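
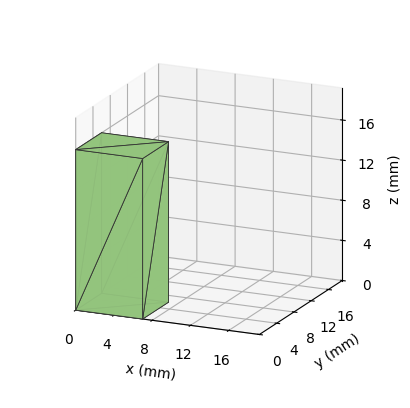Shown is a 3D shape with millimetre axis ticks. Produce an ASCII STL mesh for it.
Reading the render: the shape is a rectangular box, roughly 7 × 6 mm footprint and 16 mm tall (dimensions read to the nearest mm from the axis ticks). For the STL, each face is triangulated and given an outward normal.

solid part
  facet normal 0.0000 0.0000 -1.0000
    outer loop
      vertex 7.00 6.00 0.00
      vertex 7.00 0.00 0.00
      vertex 0.00 0.00 0.00
    endloop
  endfacet
  facet normal 0.0000 0.0000 -1.0000
    outer loop
      vertex 0.00 6.00 0.00
      vertex 7.00 6.00 0.00
      vertex 0.00 0.00 0.00
    endloop
  endfacet
  facet normal 0.0000 0.0000 1.0000
    outer loop
      vertex 0.00 0.00 16.00
      vertex 7.00 0.00 16.00
      vertex 7.00 6.00 16.00
    endloop
  endfacet
  facet normal 0.0000 0.0000 1.0000
    outer loop
      vertex 0.00 0.00 16.00
      vertex 7.00 6.00 16.00
      vertex 0.00 6.00 16.00
    endloop
  endfacet
  facet normal 0.0000 -1.0000 0.0000
    outer loop
      vertex 0.00 0.00 0.00
      vertex 7.00 0.00 0.00
      vertex 7.00 0.00 16.00
    endloop
  endfacet
  facet normal 0.0000 -1.0000 0.0000
    outer loop
      vertex 0.00 0.00 0.00
      vertex 7.00 0.00 16.00
      vertex 0.00 0.00 16.00
    endloop
  endfacet
  facet normal 0.0000 1.0000 0.0000
    outer loop
      vertex 7.00 6.00 16.00
      vertex 7.00 6.00 0.00
      vertex 0.00 6.00 0.00
    endloop
  endfacet
  facet normal 0.0000 1.0000 0.0000
    outer loop
      vertex 0.00 6.00 16.00
      vertex 7.00 6.00 16.00
      vertex 0.00 6.00 0.00
    endloop
  endfacet
  facet normal -1.0000 0.0000 0.0000
    outer loop
      vertex 0.00 6.00 16.00
      vertex 0.00 6.00 0.00
      vertex 0.00 0.00 0.00
    endloop
  endfacet
  facet normal -1.0000 0.0000 0.0000
    outer loop
      vertex 0.00 0.00 16.00
      vertex 0.00 6.00 16.00
      vertex 0.00 0.00 0.00
    endloop
  endfacet
  facet normal 1.0000 0.0000 0.0000
    outer loop
      vertex 7.00 0.00 0.00
      vertex 7.00 6.00 0.00
      vertex 7.00 6.00 16.00
    endloop
  endfacet
  facet normal 1.0000 0.0000 0.0000
    outer loop
      vertex 7.00 0.00 0.00
      vertex 7.00 6.00 16.00
      vertex 7.00 0.00 16.00
    endloop
  endfacet
endsolid part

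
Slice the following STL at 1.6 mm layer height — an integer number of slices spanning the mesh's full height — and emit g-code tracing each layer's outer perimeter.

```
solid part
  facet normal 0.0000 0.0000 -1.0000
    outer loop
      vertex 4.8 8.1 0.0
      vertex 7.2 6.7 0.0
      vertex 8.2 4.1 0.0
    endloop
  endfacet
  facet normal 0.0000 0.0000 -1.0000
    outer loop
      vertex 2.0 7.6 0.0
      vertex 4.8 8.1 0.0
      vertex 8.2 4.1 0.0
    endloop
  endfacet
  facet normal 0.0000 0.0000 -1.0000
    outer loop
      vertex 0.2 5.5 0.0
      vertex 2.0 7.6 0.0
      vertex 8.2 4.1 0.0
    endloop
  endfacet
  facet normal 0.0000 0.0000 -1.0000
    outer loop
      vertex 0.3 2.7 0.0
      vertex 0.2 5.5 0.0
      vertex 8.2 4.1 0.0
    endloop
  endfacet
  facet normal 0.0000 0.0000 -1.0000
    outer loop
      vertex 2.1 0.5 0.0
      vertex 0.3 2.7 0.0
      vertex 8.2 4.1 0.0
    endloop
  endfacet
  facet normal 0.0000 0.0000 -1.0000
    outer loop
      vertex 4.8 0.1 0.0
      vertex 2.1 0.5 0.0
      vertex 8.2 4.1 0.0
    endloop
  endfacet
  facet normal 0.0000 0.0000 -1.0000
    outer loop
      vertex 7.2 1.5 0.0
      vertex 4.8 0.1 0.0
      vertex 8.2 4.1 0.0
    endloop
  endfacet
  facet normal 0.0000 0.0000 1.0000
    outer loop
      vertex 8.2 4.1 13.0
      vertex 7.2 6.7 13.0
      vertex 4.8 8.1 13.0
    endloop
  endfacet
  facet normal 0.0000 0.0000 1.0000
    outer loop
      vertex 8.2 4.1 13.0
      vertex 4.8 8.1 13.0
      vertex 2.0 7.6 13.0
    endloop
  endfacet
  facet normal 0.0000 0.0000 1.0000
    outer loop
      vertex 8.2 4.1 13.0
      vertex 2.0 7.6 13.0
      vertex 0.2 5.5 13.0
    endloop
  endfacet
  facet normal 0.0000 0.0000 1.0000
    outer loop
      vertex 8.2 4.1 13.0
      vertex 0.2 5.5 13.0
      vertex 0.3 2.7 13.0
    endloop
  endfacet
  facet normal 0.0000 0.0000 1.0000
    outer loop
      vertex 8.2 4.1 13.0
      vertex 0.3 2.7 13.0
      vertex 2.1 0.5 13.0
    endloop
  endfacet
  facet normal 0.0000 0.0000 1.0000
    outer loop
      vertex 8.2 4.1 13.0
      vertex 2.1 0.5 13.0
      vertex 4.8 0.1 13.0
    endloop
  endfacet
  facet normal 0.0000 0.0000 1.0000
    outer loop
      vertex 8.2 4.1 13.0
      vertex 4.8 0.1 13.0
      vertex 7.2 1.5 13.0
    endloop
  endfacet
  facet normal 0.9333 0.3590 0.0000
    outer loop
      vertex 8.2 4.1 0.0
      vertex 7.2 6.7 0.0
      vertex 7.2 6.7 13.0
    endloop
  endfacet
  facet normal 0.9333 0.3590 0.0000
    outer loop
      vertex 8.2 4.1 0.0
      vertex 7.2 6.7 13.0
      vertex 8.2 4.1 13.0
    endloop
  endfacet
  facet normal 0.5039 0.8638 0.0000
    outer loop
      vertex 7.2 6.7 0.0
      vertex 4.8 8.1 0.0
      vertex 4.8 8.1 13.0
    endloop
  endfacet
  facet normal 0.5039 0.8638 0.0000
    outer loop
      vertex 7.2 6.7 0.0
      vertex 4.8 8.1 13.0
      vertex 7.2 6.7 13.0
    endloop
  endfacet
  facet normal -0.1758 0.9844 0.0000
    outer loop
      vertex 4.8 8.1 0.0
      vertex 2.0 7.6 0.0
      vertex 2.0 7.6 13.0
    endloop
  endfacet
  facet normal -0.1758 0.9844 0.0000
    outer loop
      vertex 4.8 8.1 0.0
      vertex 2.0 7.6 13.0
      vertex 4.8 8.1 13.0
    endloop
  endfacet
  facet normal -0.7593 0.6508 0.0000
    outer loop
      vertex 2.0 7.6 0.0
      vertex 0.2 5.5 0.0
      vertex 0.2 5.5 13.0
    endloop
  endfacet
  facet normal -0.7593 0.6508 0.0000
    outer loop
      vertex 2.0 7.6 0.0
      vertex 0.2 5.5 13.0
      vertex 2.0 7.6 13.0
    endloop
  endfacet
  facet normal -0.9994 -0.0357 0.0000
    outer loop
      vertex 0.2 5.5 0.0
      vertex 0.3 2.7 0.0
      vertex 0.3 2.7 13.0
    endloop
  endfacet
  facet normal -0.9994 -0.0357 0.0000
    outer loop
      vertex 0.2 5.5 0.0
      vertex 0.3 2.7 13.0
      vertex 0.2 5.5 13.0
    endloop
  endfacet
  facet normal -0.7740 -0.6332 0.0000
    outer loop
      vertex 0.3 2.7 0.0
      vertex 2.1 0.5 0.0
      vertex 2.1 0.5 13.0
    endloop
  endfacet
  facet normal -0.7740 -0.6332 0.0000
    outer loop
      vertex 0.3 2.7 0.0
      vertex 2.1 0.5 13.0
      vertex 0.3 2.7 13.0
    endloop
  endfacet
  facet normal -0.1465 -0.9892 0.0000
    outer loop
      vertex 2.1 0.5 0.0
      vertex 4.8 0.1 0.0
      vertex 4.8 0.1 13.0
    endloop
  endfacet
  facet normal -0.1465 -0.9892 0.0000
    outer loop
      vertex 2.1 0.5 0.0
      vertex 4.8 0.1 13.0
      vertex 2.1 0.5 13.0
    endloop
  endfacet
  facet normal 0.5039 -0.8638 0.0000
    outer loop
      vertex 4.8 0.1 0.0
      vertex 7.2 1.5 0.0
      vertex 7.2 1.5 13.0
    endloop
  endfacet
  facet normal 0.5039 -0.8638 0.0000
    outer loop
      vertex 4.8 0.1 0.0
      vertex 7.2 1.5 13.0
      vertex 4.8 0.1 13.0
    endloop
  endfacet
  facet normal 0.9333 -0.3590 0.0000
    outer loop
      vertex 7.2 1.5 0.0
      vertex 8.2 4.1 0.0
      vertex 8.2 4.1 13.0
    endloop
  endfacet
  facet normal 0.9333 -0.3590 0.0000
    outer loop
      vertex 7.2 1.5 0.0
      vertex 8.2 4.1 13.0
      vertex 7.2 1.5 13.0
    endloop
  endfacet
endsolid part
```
; perimeter-only toolpath
G21 ; units = mm
G90 ; absolute positioning
G28 ; home
; layer 1
G0 Z1.6
G0 X8.2 Y4.1
G1 X7.2 Y6.7
G1 X4.8 Y8.1
G1 X2.0 Y7.6
G1 X0.2 Y5.5
G1 X0.3 Y2.7
G1 X2.1 Y0.5
G1 X4.8 Y0.1
G1 X7.2 Y1.5
G1 X8.2 Y4.1
; layer 2
G0 Z3.2
G0 X8.2 Y4.1
G1 X7.2 Y6.7
G1 X4.8 Y8.1
G1 X2.0 Y7.6
G1 X0.2 Y5.5
G1 X0.3 Y2.7
G1 X2.1 Y0.5
G1 X4.8 Y0.1
G1 X7.2 Y1.5
G1 X8.2 Y4.1
; layer 3
G0 Z4.9
G0 X8.2 Y4.1
G1 X7.2 Y6.7
G1 X4.8 Y8.1
G1 X2.0 Y7.6
G1 X0.2 Y5.5
G1 X0.3 Y2.7
G1 X2.1 Y0.5
G1 X4.8 Y0.1
G1 X7.2 Y1.5
G1 X8.2 Y4.1
; layer 4
G0 Z6.5
G0 X8.2 Y4.1
G1 X7.2 Y6.7
G1 X4.8 Y8.1
G1 X2.0 Y7.6
G1 X0.2 Y5.5
G1 X0.3 Y2.7
G1 X2.1 Y0.5
G1 X4.8 Y0.1
G1 X7.2 Y1.5
G1 X8.2 Y4.1
; layer 5
G0 Z8.1
G0 X8.2 Y4.1
G1 X7.2 Y6.7
G1 X4.8 Y8.1
G1 X2.0 Y7.6
G1 X0.2 Y5.5
G1 X0.3 Y2.7
G1 X2.1 Y0.5
G1 X4.8 Y0.1
G1 X7.2 Y1.5
G1 X8.2 Y4.1
; layer 6
G0 Z9.8
G0 X8.2 Y4.1
G1 X7.2 Y6.7
G1 X4.8 Y8.1
G1 X2.0 Y7.6
G1 X0.2 Y5.5
G1 X0.3 Y2.7
G1 X2.1 Y0.5
G1 X4.8 Y0.1
G1 X7.2 Y1.5
G1 X8.2 Y4.1
; layer 7
G0 Z11.4
G0 X8.2 Y4.1
G1 X7.2 Y6.7
G1 X4.8 Y8.1
G1 X2.0 Y7.6
G1 X0.2 Y5.5
G1 X0.3 Y2.7
G1 X2.1 Y0.5
G1 X4.8 Y0.1
G1 X7.2 Y1.5
G1 X8.2 Y4.1
; layer 8
G0 Z13.0
G0 X8.2 Y4.1
G1 X7.2 Y6.7
G1 X4.8 Y8.1
G1 X2.0 Y7.6
G1 X0.2 Y5.5
G1 X0.3 Y2.7
G1 X2.1 Y0.5
G1 X4.8 Y0.1
G1 X7.2 Y1.5
G1 X8.2 Y4.1
M2 ; end

The solid is a regular 9-sided prism (a cylinder approximated with 9 flat sides), circumscribed radius ≈ 4.1 mm, height ≈ 13 mm. Slicing at Δz = 1.6 mm — 8 equal slices spanning the solid's height, so layer i sits at z = i·h/8 — gives 8 non-empty perimeters. Each is a 9-segment closed polygon; G0 lifts to the layer z and rapids to the start vertex, then G1 traces the edges.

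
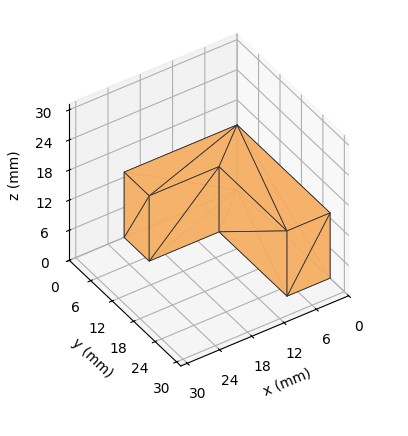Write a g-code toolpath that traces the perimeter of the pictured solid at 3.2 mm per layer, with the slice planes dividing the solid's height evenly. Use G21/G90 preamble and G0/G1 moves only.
Reading the render: the shape is an L-shaped prism: outer 21 × 26 mm, arm thicknesses ≈ 7 mm (horizontal) and 8 mm (vertical), extruded 13 mm in z (dimensions read to the nearest mm from the axis ticks). For the g-code, the solid's height is divided into equal slices at the stated Δz and each level perimeter traced with G1 moves after a G0 lift.

; perimeter-only toolpath
G21 ; units = mm
G90 ; absolute positioning
G28 ; home
; layer 1
G0 Z3.2
G0 X0.0 Y0.0
G1 X21.0 Y0.0
G1 X21.0 Y7.0
G1 X8.0 Y7.0
G1 X8.0 Y26.0
G1 X0.0 Y26.0
G1 X0.0 Y0.0
; layer 2
G0 Z6.5
G0 X0.0 Y0.0
G1 X21.0 Y0.0
G1 X21.0 Y7.0
G1 X8.0 Y7.0
G1 X8.0 Y26.0
G1 X0.0 Y26.0
G1 X0.0 Y0.0
; layer 3
G0 Z9.8
G0 X0.0 Y0.0
G1 X21.0 Y0.0
G1 X21.0 Y7.0
G1 X8.0 Y7.0
G1 X8.0 Y26.0
G1 X0.0 Y26.0
G1 X0.0 Y0.0
; layer 4
G0 Z13.0
G0 X0.0 Y0.0
G1 X21.0 Y0.0
G1 X21.0 Y7.0
G1 X8.0 Y7.0
G1 X8.0 Y26.0
G1 X0.0 Y26.0
G1 X0.0 Y0.0
M2 ; end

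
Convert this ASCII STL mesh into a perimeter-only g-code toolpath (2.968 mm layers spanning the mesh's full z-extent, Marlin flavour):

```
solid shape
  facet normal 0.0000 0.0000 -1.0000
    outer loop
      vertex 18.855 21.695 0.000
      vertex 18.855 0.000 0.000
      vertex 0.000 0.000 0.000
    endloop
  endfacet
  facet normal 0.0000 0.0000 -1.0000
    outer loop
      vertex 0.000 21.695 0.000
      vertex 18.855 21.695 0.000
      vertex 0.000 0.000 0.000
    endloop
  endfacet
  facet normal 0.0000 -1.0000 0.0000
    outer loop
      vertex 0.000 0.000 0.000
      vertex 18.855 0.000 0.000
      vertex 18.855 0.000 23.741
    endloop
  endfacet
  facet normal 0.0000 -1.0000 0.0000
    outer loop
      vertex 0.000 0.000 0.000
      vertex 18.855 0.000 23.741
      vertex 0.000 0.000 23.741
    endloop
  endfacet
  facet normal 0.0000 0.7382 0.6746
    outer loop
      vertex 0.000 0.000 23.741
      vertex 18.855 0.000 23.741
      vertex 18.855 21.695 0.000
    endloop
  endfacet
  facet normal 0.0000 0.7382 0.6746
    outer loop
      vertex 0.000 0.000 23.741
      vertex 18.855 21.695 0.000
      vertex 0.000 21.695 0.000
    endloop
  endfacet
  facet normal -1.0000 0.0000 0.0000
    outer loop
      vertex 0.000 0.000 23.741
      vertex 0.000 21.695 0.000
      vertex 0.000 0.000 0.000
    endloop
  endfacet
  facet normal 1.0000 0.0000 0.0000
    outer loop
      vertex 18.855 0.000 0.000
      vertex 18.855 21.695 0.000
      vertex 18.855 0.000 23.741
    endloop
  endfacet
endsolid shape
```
; perimeter-only toolpath
G21 ; units = mm
G90 ; absolute positioning
G28 ; home
; layer 1
G0 Z2.968
G0 X0.000 Y0.000
G1 X18.855 Y0.000
G1 X18.855 Y18.983
G1 X0.000 Y18.983
G1 X0.000 Y0.000
; layer 2
G0 Z5.935
G0 X0.000 Y0.000
G1 X18.855 Y0.000
G1 X18.855 Y16.271
G1 X0.000 Y16.271
G1 X0.000 Y0.000
; layer 3
G0 Z8.903
G0 X0.000 Y0.000
G1 X18.855 Y0.000
G1 X18.855 Y13.559
G1 X0.000 Y13.559
G1 X0.000 Y0.000
; layer 4
G0 Z11.870
G0 X0.000 Y0.000
G1 X18.855 Y0.000
G1 X18.855 Y10.848
G1 X0.000 Y10.848
G1 X0.000 Y0.000
; layer 5
G0 Z14.838
G0 X0.000 Y0.000
G1 X18.855 Y0.000
G1 X18.855 Y8.136
G1 X0.000 Y8.136
G1 X0.000 Y0.000
; layer 6
G0 Z17.806
G0 X0.000 Y0.000
G1 X18.855 Y0.000
G1 X18.855 Y5.424
G1 X0.000 Y5.424
G1 X0.000 Y0.000
; layer 7
G0 Z20.773
G0 X0.000 Y0.000
G1 X18.855 Y0.000
G1 X18.855 Y2.712
G1 X0.000 Y2.712
G1 X0.000 Y0.000
M2 ; end

The solid is a wedge (ramp): 18.9 × 21.7 mm base, rising to 23.7 mm along the y=0 edge and sloping linearly to z=0 at y=21.7. Slicing at Δz = 2.968 mm — 8 equal slices spanning the solid's height, so layer i sits at z = i·h/8 — gives 7 non-empty perimeters. Each is a 4-segment closed polygon; G0 lifts to the layer z and rapids to the start vertex, then G1 traces the edges. The cross-section shrinks linearly with z (the slice at the apex is degenerate and omitted).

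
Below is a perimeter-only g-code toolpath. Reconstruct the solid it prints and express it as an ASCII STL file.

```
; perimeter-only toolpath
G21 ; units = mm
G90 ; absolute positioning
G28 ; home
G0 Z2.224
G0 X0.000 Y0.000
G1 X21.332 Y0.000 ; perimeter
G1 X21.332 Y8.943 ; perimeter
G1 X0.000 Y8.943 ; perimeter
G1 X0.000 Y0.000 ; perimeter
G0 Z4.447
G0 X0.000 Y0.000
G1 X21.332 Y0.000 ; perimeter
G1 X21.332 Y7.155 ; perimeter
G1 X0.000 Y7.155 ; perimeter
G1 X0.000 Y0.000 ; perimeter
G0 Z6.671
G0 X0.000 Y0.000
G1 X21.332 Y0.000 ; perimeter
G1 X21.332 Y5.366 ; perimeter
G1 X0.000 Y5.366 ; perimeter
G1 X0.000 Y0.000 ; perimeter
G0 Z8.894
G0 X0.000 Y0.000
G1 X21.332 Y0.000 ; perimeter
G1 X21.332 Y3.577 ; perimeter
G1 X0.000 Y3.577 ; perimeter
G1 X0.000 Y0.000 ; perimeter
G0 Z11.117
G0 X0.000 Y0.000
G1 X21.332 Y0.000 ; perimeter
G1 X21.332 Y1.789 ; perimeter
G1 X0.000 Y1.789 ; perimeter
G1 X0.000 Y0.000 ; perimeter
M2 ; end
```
solid part
  facet normal 0.0000 0.0000 -1.0000
    outer loop
      vertex 21.332 10.732 0.000
      vertex 21.332 0.000 0.000
      vertex 0.000 0.000 0.000
    endloop
  endfacet
  facet normal 0.0000 0.0000 -1.0000
    outer loop
      vertex 0.000 10.732 0.000
      vertex 21.332 10.732 0.000
      vertex 0.000 0.000 0.000
    endloop
  endfacet
  facet normal 0.0000 -1.0000 0.0000
    outer loop
      vertex 0.000 0.000 0.000
      vertex 21.332 0.000 0.000
      vertex 21.332 0.000 13.341
    endloop
  endfacet
  facet normal 0.0000 -1.0000 0.0000
    outer loop
      vertex 0.000 0.000 0.000
      vertex 21.332 0.000 13.341
      vertex 0.000 0.000 13.341
    endloop
  endfacet
  facet normal 0.0000 0.7792 0.6268
    outer loop
      vertex 0.000 0.000 13.341
      vertex 21.332 0.000 13.341
      vertex 21.332 10.732 0.000
    endloop
  endfacet
  facet normal 0.0000 0.7792 0.6268
    outer loop
      vertex 0.000 0.000 13.341
      vertex 21.332 10.732 0.000
      vertex 0.000 10.732 0.000
    endloop
  endfacet
  facet normal -1.0000 0.0000 0.0000
    outer loop
      vertex 0.000 0.000 13.341
      vertex 0.000 10.732 0.000
      vertex 0.000 0.000 0.000
    endloop
  endfacet
  facet normal 1.0000 0.0000 0.0000
    outer loop
      vertex 21.332 0.000 0.000
      vertex 21.332 10.732 0.000
      vertex 21.332 0.000 13.341
    endloop
  endfacet
endsolid part

The G0 Z moves step by Δz≈2.224 mm. The G1 loops shrink linearly with z, so the solid tapers from its base footprint up to z≈13.3. Closing with a flat bottom cap and the tapered top and triangulating gives 8 facets — a wedge (ramp): 21.3 × 10.7 mm base, rising to 13.3 mm along the y=0 edge and sloping linearly to z=0 at y=10.7.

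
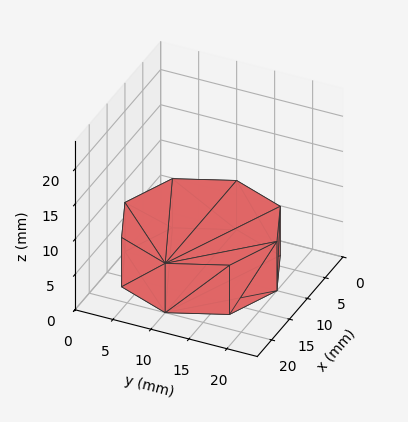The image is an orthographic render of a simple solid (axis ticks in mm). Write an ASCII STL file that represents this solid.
Reading the render: the shape is a regular 8-sided prism (a cylinder approximated with 8 flat sides), circumscribed radius ≈ 10 mm, height ≈ 7 mm (dimensions read to the nearest mm from the axis ticks). For the STL, each face is triangulated and given an outward normal.

solid part
  facet normal 0.0000 0.0000 -1.0000
    outer loop
      vertex 10.0 20.0 0.0
      vertex 17.1 17.1 0.0
      vertex 20.0 10.0 0.0
    endloop
  endfacet
  facet normal 0.0000 0.0000 -1.0000
    outer loop
      vertex 2.9 17.1 0.0
      vertex 10.0 20.0 0.0
      vertex 20.0 10.0 0.0
    endloop
  endfacet
  facet normal 0.0000 0.0000 -1.0000
    outer loop
      vertex 0.0 10.0 0.0
      vertex 2.9 17.1 0.0
      vertex 20.0 10.0 0.0
    endloop
  endfacet
  facet normal 0.0000 0.0000 -1.0000
    outer loop
      vertex 2.9 2.9 0.0
      vertex 0.0 10.0 0.0
      vertex 20.0 10.0 0.0
    endloop
  endfacet
  facet normal 0.0000 0.0000 -1.0000
    outer loop
      vertex 10.0 0.0 0.0
      vertex 2.9 2.9 0.0
      vertex 20.0 10.0 0.0
    endloop
  endfacet
  facet normal 0.0000 0.0000 -1.0000
    outer loop
      vertex 17.1 2.9 0.0
      vertex 10.0 0.0 0.0
      vertex 20.0 10.0 0.0
    endloop
  endfacet
  facet normal 0.0000 0.0000 1.0000
    outer loop
      vertex 20.0 10.0 7.0
      vertex 17.1 17.1 7.0
      vertex 10.0 20.0 7.0
    endloop
  endfacet
  facet normal 0.0000 0.0000 1.0000
    outer loop
      vertex 20.0 10.0 7.0
      vertex 10.0 20.0 7.0
      vertex 2.9 17.1 7.0
    endloop
  endfacet
  facet normal 0.0000 0.0000 1.0000
    outer loop
      vertex 20.0 10.0 7.0
      vertex 2.9 17.1 7.0
      vertex 0.0 10.0 7.0
    endloop
  endfacet
  facet normal 0.0000 0.0000 1.0000
    outer loop
      vertex 20.0 10.0 7.0
      vertex 0.0 10.0 7.0
      vertex 2.9 2.9 7.0
    endloop
  endfacet
  facet normal 0.0000 0.0000 1.0000
    outer loop
      vertex 20.0 10.0 7.0
      vertex 2.9 2.9 7.0
      vertex 10.0 0.0 7.0
    endloop
  endfacet
  facet normal 0.0000 0.0000 1.0000
    outer loop
      vertex 20.0 10.0 7.0
      vertex 10.0 0.0 7.0
      vertex 17.1 2.9 7.0
    endloop
  endfacet
  facet normal 0.9258 0.3781 0.0000
    outer loop
      vertex 20.0 10.0 0.0
      vertex 17.1 17.1 0.0
      vertex 17.1 17.1 7.0
    endloop
  endfacet
  facet normal 0.9258 0.3781 0.0000
    outer loop
      vertex 20.0 10.0 0.0
      vertex 17.1 17.1 7.0
      vertex 20.0 10.0 7.0
    endloop
  endfacet
  facet normal 0.3781 0.9258 0.0000
    outer loop
      vertex 17.1 17.1 0.0
      vertex 10.0 20.0 0.0
      vertex 10.0 20.0 7.0
    endloop
  endfacet
  facet normal 0.3781 0.9258 0.0000
    outer loop
      vertex 17.1 17.1 0.0
      vertex 10.0 20.0 7.0
      vertex 17.1 17.1 7.0
    endloop
  endfacet
  facet normal -0.3781 0.9258 0.0000
    outer loop
      vertex 10.0 20.0 0.0
      vertex 2.9 17.1 0.0
      vertex 2.9 17.1 7.0
    endloop
  endfacet
  facet normal -0.3781 0.9258 0.0000
    outer loop
      vertex 10.0 20.0 0.0
      vertex 2.9 17.1 7.0
      vertex 10.0 20.0 7.0
    endloop
  endfacet
  facet normal -0.9258 0.3781 0.0000
    outer loop
      vertex 2.9 17.1 0.0
      vertex 0.0 10.0 0.0
      vertex 0.0 10.0 7.0
    endloop
  endfacet
  facet normal -0.9258 0.3781 0.0000
    outer loop
      vertex 2.9 17.1 0.0
      vertex 0.0 10.0 7.0
      vertex 2.9 17.1 7.0
    endloop
  endfacet
  facet normal -0.9258 -0.3781 0.0000
    outer loop
      vertex 0.0 10.0 0.0
      vertex 2.9 2.9 0.0
      vertex 2.9 2.9 7.0
    endloop
  endfacet
  facet normal -0.9258 -0.3781 0.0000
    outer loop
      vertex 0.0 10.0 0.0
      vertex 2.9 2.9 7.0
      vertex 0.0 10.0 7.0
    endloop
  endfacet
  facet normal -0.3781 -0.9258 0.0000
    outer loop
      vertex 2.9 2.9 0.0
      vertex 10.0 0.0 0.0
      vertex 10.0 0.0 7.0
    endloop
  endfacet
  facet normal -0.3781 -0.9258 0.0000
    outer loop
      vertex 2.9 2.9 0.0
      vertex 10.0 0.0 7.0
      vertex 2.9 2.9 7.0
    endloop
  endfacet
  facet normal 0.3781 -0.9258 0.0000
    outer loop
      vertex 10.0 0.0 0.0
      vertex 17.1 2.9 0.0
      vertex 17.1 2.9 7.0
    endloop
  endfacet
  facet normal 0.3781 -0.9258 0.0000
    outer loop
      vertex 10.0 0.0 0.0
      vertex 17.1 2.9 7.0
      vertex 10.0 0.0 7.0
    endloop
  endfacet
  facet normal 0.9258 -0.3781 0.0000
    outer loop
      vertex 17.1 2.9 0.0
      vertex 20.0 10.0 0.0
      vertex 20.0 10.0 7.0
    endloop
  endfacet
  facet normal 0.9258 -0.3781 0.0000
    outer loop
      vertex 17.1 2.9 0.0
      vertex 20.0 10.0 7.0
      vertex 17.1 2.9 7.0
    endloop
  endfacet
endsolid part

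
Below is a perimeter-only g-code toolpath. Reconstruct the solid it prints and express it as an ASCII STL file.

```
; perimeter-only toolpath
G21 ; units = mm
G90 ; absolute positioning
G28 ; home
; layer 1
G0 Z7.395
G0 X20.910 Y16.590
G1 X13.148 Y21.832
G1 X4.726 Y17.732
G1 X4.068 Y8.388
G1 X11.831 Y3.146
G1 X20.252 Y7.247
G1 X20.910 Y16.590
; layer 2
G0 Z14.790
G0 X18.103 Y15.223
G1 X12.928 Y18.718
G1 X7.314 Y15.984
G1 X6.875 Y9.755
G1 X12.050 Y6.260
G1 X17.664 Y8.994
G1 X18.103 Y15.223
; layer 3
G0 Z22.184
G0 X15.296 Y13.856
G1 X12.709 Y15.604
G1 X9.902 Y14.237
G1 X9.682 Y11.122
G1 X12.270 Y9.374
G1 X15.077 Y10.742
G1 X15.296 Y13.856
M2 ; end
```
solid part
  facet normal 0.0000 0.0000 -1.0000
    outer loop
      vertex 2.139 19.479 0.000
      vertex 13.367 24.947 0.000
      vertex 23.717 17.957 0.000
    endloop
  endfacet
  facet normal 0.0000 0.0000 -1.0000
    outer loop
      vertex 1.261 7.021 0.000
      vertex 2.139 19.479 0.000
      vertex 23.717 17.957 0.000
    endloop
  endfacet
  facet normal 0.0000 0.0000 -1.0000
    outer loop
      vertex 11.611 0.031 0.000
      vertex 1.261 7.021 0.000
      vertex 23.717 17.957 0.000
    endloop
  endfacet
  facet normal 0.0000 0.0000 -1.0000
    outer loop
      vertex 22.839 5.499 0.000
      vertex 11.611 0.031 0.000
      vertex 23.717 17.957 0.000
    endloop
  endfacet
  facet normal 0.5256 0.7783 0.3434
    outer loop
      vertex 23.717 17.957 0.000
      vertex 13.367 24.947 0.000
      vertex 12.489 12.489 29.579
    endloop
  endfacet
  facet normal -0.4112 0.8444 0.3434
    outer loop
      vertex 13.367 24.947 0.000
      vertex 2.139 19.479 0.000
      vertex 12.489 12.489 29.579
    endloop
  endfacet
  facet normal -0.9369 0.0660 0.3434
    outer loop
      vertex 2.139 19.479 0.000
      vertex 1.261 7.021 0.000
      vertex 12.489 12.489 29.579
    endloop
  endfacet
  facet normal -0.5256 -0.7783 0.3434
    outer loop
      vertex 1.261 7.021 0.000
      vertex 11.611 0.031 0.000
      vertex 12.489 12.489 29.579
    endloop
  endfacet
  facet normal 0.4112 -0.8444 0.3434
    outer loop
      vertex 11.611 0.031 0.000
      vertex 22.839 5.499 0.000
      vertex 12.489 12.489 29.579
    endloop
  endfacet
  facet normal 0.9369 -0.0660 0.3434
    outer loop
      vertex 22.839 5.499 0.000
      vertex 23.717 17.957 0.000
      vertex 12.489 12.489 29.579
    endloop
  endfacet
endsolid part

The G0 Z moves step by Δz≈7.395 mm. The G1 loops shrink linearly with z, so the solid tapers from its base footprint up to z≈29.6. Closing with a flat bottom cap and the tapered top and triangulating gives 10 facets — a regular 6-sided pyramid, base circumscribed radius ≈ 12.5 mm, apex at z ≈ 29.6 mm.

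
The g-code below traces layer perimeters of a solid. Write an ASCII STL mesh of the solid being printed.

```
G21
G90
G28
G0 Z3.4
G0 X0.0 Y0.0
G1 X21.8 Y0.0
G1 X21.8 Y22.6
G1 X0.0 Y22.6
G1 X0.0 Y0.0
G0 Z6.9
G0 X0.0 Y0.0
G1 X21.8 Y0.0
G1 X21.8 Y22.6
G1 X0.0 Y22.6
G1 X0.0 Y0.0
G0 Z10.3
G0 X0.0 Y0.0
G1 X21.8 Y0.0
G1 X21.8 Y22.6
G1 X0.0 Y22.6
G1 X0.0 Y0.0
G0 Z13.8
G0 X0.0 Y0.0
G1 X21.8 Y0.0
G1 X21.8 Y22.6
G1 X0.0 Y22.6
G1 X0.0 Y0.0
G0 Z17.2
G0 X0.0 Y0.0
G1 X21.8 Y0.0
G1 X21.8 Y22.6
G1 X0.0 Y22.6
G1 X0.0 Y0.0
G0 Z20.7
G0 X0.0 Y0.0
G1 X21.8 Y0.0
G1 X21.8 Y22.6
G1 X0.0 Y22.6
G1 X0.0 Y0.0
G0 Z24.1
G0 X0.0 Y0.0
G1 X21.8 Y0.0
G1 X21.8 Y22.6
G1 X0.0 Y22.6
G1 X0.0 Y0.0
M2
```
solid part
  facet normal 0.0000 0.0000 -1.0000
    outer loop
      vertex 21.8 22.6 0.0
      vertex 21.8 0.0 0.0
      vertex 0.0 0.0 0.0
    endloop
  endfacet
  facet normal 0.0000 0.0000 -1.0000
    outer loop
      vertex 0.0 22.6 0.0
      vertex 21.8 22.6 0.0
      vertex 0.0 0.0 0.0
    endloop
  endfacet
  facet normal 0.0000 0.0000 1.0000
    outer loop
      vertex 0.0 0.0 24.1
      vertex 21.8 0.0 24.1
      vertex 21.8 22.6 24.1
    endloop
  endfacet
  facet normal 0.0000 0.0000 1.0000
    outer loop
      vertex 0.0 0.0 24.1
      vertex 21.8 22.6 24.1
      vertex 0.0 22.6 24.1
    endloop
  endfacet
  facet normal 0.0000 -1.0000 0.0000
    outer loop
      vertex 0.0 0.0 0.0
      vertex 21.8 0.0 0.0
      vertex 21.8 0.0 24.1
    endloop
  endfacet
  facet normal 0.0000 -1.0000 0.0000
    outer loop
      vertex 0.0 0.0 0.0
      vertex 21.8 0.0 24.1
      vertex 0.0 0.0 24.1
    endloop
  endfacet
  facet normal 0.0000 1.0000 0.0000
    outer loop
      vertex 21.8 22.6 24.1
      vertex 21.8 22.6 0.0
      vertex 0.0 22.6 0.0
    endloop
  endfacet
  facet normal 0.0000 1.0000 0.0000
    outer loop
      vertex 0.0 22.6 24.1
      vertex 21.8 22.6 24.1
      vertex 0.0 22.6 0.0
    endloop
  endfacet
  facet normal -1.0000 0.0000 0.0000
    outer loop
      vertex 0.0 22.6 24.1
      vertex 0.0 22.6 0.0
      vertex 0.0 0.0 0.0
    endloop
  endfacet
  facet normal -1.0000 0.0000 0.0000
    outer loop
      vertex 0.0 0.0 24.1
      vertex 0.0 22.6 24.1
      vertex 0.0 0.0 0.0
    endloop
  endfacet
  facet normal 1.0000 0.0000 0.0000
    outer loop
      vertex 21.8 0.0 0.0
      vertex 21.8 22.6 0.0
      vertex 21.8 22.6 24.1
    endloop
  endfacet
  facet normal 1.0000 0.0000 0.0000
    outer loop
      vertex 21.8 0.0 0.0
      vertex 21.8 22.6 24.1
      vertex 21.8 0.0 24.1
    endloop
  endfacet
endsolid part

The G0 Z moves step by Δz≈3.4 mm. Every layer's G1 loop is the same polygon, so the solid is a straight extrusion of it from z=0 to z≈24.1. Closing with flat bottom and top caps and triangulating gives 12 facets — a rectangular box, roughly 21.8 × 22.6 mm footprint and 24.1 mm tall.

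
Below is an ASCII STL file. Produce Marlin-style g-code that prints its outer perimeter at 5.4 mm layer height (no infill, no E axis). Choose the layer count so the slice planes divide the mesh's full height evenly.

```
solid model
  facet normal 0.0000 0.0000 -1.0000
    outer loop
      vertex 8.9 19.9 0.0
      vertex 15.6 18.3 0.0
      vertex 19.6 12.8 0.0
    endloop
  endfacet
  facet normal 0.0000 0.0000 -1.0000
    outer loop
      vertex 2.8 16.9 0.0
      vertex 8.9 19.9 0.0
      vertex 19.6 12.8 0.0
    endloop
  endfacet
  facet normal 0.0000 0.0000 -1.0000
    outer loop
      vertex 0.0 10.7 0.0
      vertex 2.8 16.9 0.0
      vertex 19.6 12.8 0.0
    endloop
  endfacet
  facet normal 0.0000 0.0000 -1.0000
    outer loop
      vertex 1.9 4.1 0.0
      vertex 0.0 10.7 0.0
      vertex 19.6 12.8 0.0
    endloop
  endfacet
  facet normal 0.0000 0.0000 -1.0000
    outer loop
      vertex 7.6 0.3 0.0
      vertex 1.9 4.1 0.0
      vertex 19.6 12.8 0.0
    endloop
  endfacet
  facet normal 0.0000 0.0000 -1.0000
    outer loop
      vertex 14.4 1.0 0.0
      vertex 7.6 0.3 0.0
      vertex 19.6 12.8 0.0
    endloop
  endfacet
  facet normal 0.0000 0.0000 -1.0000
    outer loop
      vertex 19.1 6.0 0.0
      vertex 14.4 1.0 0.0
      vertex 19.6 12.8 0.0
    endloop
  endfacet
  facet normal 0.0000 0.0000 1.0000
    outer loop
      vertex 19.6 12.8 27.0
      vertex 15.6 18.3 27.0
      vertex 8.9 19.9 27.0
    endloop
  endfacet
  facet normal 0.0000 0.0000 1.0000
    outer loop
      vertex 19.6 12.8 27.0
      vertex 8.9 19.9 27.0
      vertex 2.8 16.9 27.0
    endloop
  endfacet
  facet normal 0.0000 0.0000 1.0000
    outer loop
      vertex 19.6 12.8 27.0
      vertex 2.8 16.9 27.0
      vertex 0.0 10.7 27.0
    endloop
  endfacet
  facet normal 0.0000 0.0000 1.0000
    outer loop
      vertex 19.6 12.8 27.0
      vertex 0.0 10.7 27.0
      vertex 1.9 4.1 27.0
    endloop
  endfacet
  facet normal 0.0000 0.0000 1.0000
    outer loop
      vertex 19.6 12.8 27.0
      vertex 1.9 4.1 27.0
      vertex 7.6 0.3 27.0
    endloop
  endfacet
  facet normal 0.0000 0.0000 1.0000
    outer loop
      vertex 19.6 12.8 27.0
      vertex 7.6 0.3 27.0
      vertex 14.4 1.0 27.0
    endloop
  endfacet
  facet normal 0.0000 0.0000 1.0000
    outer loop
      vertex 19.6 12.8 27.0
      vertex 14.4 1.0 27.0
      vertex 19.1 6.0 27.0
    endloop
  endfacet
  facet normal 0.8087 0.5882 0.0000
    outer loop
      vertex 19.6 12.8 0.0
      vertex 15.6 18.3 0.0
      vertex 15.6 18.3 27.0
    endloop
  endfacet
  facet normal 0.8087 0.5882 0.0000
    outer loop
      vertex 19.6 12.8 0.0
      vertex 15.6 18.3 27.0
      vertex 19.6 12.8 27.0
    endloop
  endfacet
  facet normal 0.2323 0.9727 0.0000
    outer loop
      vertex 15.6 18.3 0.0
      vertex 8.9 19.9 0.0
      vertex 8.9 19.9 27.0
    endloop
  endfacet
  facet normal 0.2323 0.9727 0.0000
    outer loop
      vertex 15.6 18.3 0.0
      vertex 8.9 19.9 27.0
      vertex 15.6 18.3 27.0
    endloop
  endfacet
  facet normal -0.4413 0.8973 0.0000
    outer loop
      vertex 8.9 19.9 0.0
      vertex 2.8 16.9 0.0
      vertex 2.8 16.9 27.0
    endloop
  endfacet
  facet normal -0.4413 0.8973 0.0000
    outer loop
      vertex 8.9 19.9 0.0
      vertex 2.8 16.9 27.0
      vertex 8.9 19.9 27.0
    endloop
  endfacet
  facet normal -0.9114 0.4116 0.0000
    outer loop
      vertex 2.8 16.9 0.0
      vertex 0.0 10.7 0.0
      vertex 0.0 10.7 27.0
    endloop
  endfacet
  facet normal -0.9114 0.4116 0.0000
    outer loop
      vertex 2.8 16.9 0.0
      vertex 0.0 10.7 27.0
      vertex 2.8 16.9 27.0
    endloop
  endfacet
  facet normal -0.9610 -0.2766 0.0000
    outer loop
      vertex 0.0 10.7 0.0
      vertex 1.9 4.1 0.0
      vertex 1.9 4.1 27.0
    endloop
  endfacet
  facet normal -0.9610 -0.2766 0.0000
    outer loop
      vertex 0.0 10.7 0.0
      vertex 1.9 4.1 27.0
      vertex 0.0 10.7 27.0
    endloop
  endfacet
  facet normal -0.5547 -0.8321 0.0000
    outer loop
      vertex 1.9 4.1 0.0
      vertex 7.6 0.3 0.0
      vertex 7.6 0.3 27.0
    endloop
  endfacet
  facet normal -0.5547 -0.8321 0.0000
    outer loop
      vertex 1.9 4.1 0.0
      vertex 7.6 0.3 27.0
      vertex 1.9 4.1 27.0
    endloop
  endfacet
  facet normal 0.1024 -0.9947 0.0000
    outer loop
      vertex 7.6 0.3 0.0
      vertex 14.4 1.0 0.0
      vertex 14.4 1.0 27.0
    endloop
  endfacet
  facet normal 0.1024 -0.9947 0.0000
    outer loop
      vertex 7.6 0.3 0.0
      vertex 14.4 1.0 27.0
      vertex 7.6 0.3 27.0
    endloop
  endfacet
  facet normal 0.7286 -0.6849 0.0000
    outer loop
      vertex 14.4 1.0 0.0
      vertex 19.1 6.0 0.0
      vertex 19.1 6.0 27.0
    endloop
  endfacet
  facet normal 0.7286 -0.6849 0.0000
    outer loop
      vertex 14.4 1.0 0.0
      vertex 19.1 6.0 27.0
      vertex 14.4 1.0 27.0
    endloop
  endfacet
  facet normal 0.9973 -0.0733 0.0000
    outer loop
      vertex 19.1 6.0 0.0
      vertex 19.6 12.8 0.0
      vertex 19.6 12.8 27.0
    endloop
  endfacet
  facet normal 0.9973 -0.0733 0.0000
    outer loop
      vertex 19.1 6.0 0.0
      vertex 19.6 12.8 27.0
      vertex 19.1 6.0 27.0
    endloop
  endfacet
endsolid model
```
; perimeter-only toolpath
G21 ; units = mm
G90 ; absolute positioning
G28 ; home
; layer 1
G0 Z5.4
G0 X19.6 Y12.8
G1 X15.6 Y18.3
G1 X8.9 Y19.9
G1 X2.8 Y16.9
G1 X0.0 Y10.7
G1 X1.9 Y4.1
G1 X7.6 Y0.3
G1 X14.4 Y1.0
G1 X19.1 Y6.0
G1 X19.6 Y12.8
; layer 2
G0 Z10.8
G0 X19.6 Y12.8
G1 X15.6 Y18.3
G1 X8.9 Y19.9
G1 X2.8 Y16.9
G1 X0.0 Y10.7
G1 X1.9 Y4.1
G1 X7.6 Y0.3
G1 X14.4 Y1.0
G1 X19.1 Y6.0
G1 X19.6 Y12.8
; layer 3
G0 Z16.2
G0 X19.6 Y12.8
G1 X15.6 Y18.3
G1 X8.9 Y19.9
G1 X2.8 Y16.9
G1 X0.0 Y10.7
G1 X1.9 Y4.1
G1 X7.6 Y0.3
G1 X14.4 Y1.0
G1 X19.1 Y6.0
G1 X19.6 Y12.8
; layer 4
G0 Z21.6
G0 X19.6 Y12.8
G1 X15.6 Y18.3
G1 X8.9 Y19.9
G1 X2.8 Y16.9
G1 X0.0 Y10.7
G1 X1.9 Y4.1
G1 X7.6 Y0.3
G1 X14.4 Y1.0
G1 X19.1 Y6.0
G1 X19.6 Y12.8
; layer 5
G0 Z27.0
G0 X19.6 Y12.8
G1 X15.6 Y18.3
G1 X8.9 Y19.9
G1 X2.8 Y16.9
G1 X0.0 Y10.7
G1 X1.9 Y4.1
G1 X7.6 Y0.3
G1 X14.4 Y1.0
G1 X19.1 Y6.0
G1 X19.6 Y12.8
M2 ; end

The solid is a regular 9-sided prism (a cylinder approximated with 9 flat sides), circumscribed radius ≈ 10 mm, height ≈ 27 mm. Slicing at Δz = 5.4 mm — 5 equal slices spanning the solid's height, so layer i sits at z = i·h/5 — gives 5 non-empty perimeters. Each is a 9-segment closed polygon; G0 lifts to the layer z and rapids to the start vertex, then G1 traces the edges.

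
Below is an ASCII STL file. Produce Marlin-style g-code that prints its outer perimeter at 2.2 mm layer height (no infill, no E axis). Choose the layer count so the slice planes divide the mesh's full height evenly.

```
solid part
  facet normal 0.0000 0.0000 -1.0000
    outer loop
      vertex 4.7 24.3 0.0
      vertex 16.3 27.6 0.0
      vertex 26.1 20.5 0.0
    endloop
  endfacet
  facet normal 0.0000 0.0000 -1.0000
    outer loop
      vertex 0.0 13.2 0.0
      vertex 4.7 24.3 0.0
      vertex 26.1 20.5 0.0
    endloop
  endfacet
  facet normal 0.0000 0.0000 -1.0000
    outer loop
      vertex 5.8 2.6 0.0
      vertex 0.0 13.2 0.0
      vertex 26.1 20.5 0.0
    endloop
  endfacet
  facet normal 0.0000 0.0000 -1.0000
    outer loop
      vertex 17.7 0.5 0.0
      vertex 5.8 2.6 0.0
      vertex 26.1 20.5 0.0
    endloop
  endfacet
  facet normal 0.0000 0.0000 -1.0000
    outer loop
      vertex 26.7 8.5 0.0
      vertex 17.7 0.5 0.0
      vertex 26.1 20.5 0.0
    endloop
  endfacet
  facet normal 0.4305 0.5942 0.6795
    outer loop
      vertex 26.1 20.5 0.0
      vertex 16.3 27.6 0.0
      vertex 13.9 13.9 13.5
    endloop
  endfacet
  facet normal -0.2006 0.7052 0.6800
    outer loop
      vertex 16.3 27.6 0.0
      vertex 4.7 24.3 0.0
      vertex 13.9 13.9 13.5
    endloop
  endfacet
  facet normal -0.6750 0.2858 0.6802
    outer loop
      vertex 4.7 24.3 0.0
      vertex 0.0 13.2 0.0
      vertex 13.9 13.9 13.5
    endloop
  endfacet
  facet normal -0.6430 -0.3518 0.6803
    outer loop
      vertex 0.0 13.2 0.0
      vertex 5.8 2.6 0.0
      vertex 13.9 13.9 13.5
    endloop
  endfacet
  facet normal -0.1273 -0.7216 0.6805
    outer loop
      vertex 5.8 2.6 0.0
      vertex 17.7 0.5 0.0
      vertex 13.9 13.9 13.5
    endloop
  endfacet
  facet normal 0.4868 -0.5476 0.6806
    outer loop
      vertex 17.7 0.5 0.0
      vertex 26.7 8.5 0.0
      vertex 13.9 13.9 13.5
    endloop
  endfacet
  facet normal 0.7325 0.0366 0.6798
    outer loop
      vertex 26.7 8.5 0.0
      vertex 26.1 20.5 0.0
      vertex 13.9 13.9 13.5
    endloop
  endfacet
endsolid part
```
; perimeter-only toolpath
G21 ; units = mm
G90 ; absolute positioning
G28 ; home
; layer 1
G0 Z2.2
G0 X24.1 Y19.4
G1 X15.9 Y25.3
G1 X6.2 Y22.6
G1 X2.3 Y13.3
G1 X7.1 Y4.5
G1 X17.1 Y2.7
G1 X24.6 Y9.4
G1 X24.1 Y19.4
; layer 2
G0 Z4.5
G0 X22.0 Y18.3
G1 X15.5 Y23.0
G1 X7.8 Y20.8
G1 X4.6 Y13.4
G1 X8.5 Y6.4
G1 X16.4 Y5.0
G1 X22.4 Y10.3
G1 X22.0 Y18.3
; layer 3
G0 Z6.8
G0 X20.0 Y17.2
G1 X15.1 Y20.8
G1 X9.3 Y19.1
G1 X7.0 Y13.6
G1 X9.8 Y8.2
G1 X15.8 Y7.2
G1 X20.3 Y11.2
G1 X20.0 Y17.2
; layer 4
G0 Z9.0
G0 X18.0 Y16.1
G1 X14.7 Y18.5
G1 X10.8 Y17.4
G1 X9.3 Y13.7
G1 X11.2 Y10.1
G1 X15.2 Y9.4
G1 X18.2 Y12.1
G1 X18.0 Y16.1
; layer 5
G0 Z11.2
G0 X15.9 Y15.0
G1 X14.3 Y16.2
G1 X12.4 Y15.6
G1 X11.6 Y13.8
G1 X12.6 Y12.0
G1 X14.5 Y11.7
G1 X16.0 Y13.0
G1 X15.9 Y15.0
M2 ; end

The solid is a regular 7-sided pyramid, base circumscribed radius ≈ 13.9 mm, apex at z ≈ 13.5 mm. Slicing at Δz = 2.2 mm — 6 equal slices spanning the solid's height, so layer i sits at z = i·h/6 — gives 5 non-empty perimeters. Each is a 7-segment closed polygon; G0 lifts to the layer z and rapids to the start vertex, then G1 traces the edges. The cross-section shrinks linearly with z (the slice at the apex is degenerate and omitted).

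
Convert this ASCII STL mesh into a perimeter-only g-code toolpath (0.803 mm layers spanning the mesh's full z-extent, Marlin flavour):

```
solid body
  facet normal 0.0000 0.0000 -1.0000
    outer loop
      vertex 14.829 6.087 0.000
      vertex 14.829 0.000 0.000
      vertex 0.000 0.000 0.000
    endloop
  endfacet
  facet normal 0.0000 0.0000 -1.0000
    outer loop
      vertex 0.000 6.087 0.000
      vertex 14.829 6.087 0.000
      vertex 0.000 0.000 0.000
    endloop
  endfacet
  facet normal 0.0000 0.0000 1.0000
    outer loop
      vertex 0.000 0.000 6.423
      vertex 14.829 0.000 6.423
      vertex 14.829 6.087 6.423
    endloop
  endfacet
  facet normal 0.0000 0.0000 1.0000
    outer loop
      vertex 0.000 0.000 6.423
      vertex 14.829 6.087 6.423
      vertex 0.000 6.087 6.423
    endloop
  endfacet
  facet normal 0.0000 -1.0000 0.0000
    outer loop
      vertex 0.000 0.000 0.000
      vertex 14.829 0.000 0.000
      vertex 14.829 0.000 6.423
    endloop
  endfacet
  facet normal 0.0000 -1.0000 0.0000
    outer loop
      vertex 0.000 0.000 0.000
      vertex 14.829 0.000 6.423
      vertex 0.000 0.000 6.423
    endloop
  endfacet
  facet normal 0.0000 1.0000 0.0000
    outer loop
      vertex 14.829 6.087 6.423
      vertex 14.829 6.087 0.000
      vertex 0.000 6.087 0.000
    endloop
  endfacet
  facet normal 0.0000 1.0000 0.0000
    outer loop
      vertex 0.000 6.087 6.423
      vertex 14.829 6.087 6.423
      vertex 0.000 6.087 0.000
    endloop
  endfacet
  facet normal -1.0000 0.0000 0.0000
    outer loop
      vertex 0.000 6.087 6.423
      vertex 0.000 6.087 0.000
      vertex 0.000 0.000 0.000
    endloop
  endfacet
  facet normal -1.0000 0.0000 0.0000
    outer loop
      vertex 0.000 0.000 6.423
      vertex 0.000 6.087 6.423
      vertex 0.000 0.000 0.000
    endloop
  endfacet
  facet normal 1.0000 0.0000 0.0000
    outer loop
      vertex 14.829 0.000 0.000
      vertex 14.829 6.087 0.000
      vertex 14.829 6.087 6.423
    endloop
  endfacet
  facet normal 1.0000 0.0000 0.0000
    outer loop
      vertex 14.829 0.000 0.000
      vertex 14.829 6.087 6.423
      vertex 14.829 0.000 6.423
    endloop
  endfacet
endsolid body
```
; perimeter-only toolpath
G21 ; units = mm
G90 ; absolute positioning
G28 ; home
; layer 1
G0 Z0.803
G0 X0.000 Y0.000
G1 X14.829 Y0.000
G1 X14.829 Y6.087
G1 X0.000 Y6.087
G1 X0.000 Y0.000
; layer 2
G0 Z1.606
G0 X0.000 Y0.000
G1 X14.829 Y0.000
G1 X14.829 Y6.087
G1 X0.000 Y6.087
G1 X0.000 Y0.000
; layer 3
G0 Z2.409
G0 X0.000 Y0.000
G1 X14.829 Y0.000
G1 X14.829 Y6.087
G1 X0.000 Y6.087
G1 X0.000 Y0.000
; layer 4
G0 Z3.212
G0 X0.000 Y0.000
G1 X14.829 Y0.000
G1 X14.829 Y6.087
G1 X0.000 Y6.087
G1 X0.000 Y0.000
; layer 5
G0 Z4.014
G0 X0.000 Y0.000
G1 X14.829 Y0.000
G1 X14.829 Y6.087
G1 X0.000 Y6.087
G1 X0.000 Y0.000
; layer 6
G0 Z4.817
G0 X0.000 Y0.000
G1 X14.829 Y0.000
G1 X14.829 Y6.087
G1 X0.000 Y6.087
G1 X0.000 Y0.000
; layer 7
G0 Z5.620
G0 X0.000 Y0.000
G1 X14.829 Y0.000
G1 X14.829 Y6.087
G1 X0.000 Y6.087
G1 X0.000 Y0.000
; layer 8
G0 Z6.423
G0 X0.000 Y0.000
G1 X14.829 Y0.000
G1 X14.829 Y6.087
G1 X0.000 Y6.087
G1 X0.000 Y0.000
M2 ; end

The solid is a rectangular box, roughly 14.8 × 6.09 mm footprint and 6.42 mm tall. Slicing at Δz = 0.803 mm — 8 equal slices spanning the solid's height, so layer i sits at z = i·h/8 — gives 8 non-empty perimeters. Each is a 4-segment closed polygon; G0 lifts to the layer z and rapids to the start vertex, then G1 traces the edges.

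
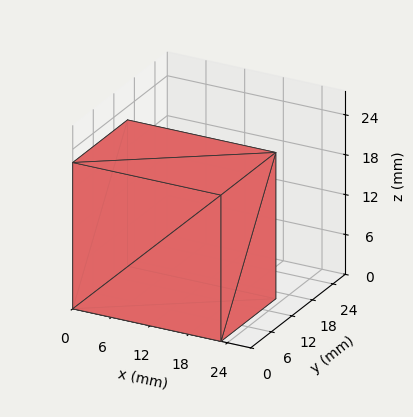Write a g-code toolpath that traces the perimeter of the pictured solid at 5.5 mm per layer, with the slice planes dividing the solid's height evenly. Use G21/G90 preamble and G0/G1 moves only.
Reading the render: the shape is a rectangular box, roughly 23 × 16 mm footprint and 22 mm tall (dimensions read to the nearest mm from the axis ticks). For the g-code, the solid's height is divided into equal slices at the stated Δz and each level perimeter traced with G1 moves after a G0 lift.

; perimeter-only toolpath
G21 ; units = mm
G90 ; absolute positioning
G28 ; home
; layer 1
G0 Z5.5
G0 X0.0 Y0.0
G1 X23.0 Y0.0
G1 X23.0 Y16.0
G1 X0.0 Y16.0
G1 X0.0 Y0.0
; layer 2
G0 Z11.0
G0 X0.0 Y0.0
G1 X23.0 Y0.0
G1 X23.0 Y16.0
G1 X0.0 Y16.0
G1 X0.0 Y0.0
; layer 3
G0 Z16.5
G0 X0.0 Y0.0
G1 X23.0 Y0.0
G1 X23.0 Y16.0
G1 X0.0 Y16.0
G1 X0.0 Y0.0
; layer 4
G0 Z22.0
G0 X0.0 Y0.0
G1 X23.0 Y0.0
G1 X23.0 Y16.0
G1 X0.0 Y16.0
G1 X0.0 Y0.0
M2 ; end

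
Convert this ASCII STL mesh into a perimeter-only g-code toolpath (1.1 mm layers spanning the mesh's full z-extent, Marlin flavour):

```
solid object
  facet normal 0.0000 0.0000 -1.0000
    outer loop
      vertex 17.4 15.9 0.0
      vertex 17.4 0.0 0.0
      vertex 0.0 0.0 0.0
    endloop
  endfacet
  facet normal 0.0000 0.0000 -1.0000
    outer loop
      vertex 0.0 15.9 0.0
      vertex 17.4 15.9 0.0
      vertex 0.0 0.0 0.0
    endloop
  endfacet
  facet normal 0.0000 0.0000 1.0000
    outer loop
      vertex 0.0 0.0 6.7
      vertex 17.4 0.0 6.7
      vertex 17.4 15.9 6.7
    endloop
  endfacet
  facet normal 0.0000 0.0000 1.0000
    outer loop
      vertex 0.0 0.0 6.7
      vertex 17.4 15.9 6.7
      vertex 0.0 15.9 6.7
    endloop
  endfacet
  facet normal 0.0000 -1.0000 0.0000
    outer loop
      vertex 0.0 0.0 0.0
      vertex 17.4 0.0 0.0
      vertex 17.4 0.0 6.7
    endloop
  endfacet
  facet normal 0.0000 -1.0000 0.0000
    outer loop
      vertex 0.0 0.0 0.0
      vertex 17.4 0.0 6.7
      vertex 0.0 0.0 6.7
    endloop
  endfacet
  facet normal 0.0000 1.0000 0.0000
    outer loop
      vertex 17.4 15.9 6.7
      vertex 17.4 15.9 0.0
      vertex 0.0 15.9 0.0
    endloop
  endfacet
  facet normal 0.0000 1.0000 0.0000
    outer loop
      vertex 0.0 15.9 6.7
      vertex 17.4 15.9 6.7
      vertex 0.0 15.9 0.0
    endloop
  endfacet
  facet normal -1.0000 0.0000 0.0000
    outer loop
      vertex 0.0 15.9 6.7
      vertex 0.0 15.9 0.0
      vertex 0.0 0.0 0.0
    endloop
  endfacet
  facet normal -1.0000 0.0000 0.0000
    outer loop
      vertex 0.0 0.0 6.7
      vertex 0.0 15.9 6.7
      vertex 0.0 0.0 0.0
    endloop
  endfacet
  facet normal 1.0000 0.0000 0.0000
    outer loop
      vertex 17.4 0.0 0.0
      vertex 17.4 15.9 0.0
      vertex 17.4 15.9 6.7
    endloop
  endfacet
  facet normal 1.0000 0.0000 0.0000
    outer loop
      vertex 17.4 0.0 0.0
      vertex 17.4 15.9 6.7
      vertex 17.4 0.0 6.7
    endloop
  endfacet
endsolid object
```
; perimeter-only toolpath
G21 ; units = mm
G90 ; absolute positioning
G28 ; home
; layer 1
G0 Z1.1
G0 X0.0 Y0.0
G1 X17.4 Y0.0
G1 X17.4 Y15.9
G1 X0.0 Y15.9
G1 X0.0 Y0.0
; layer 2
G0 Z2.2
G0 X0.0 Y0.0
G1 X17.4 Y0.0
G1 X17.4 Y15.9
G1 X0.0 Y15.9
G1 X0.0 Y0.0
; layer 3
G0 Z3.4
G0 X0.0 Y0.0
G1 X17.4 Y0.0
G1 X17.4 Y15.9
G1 X0.0 Y15.9
G1 X0.0 Y0.0
; layer 4
G0 Z4.5
G0 X0.0 Y0.0
G1 X17.4 Y0.0
G1 X17.4 Y15.9
G1 X0.0 Y15.9
G1 X0.0 Y0.0
; layer 5
G0 Z5.6
G0 X0.0 Y0.0
G1 X17.4 Y0.0
G1 X17.4 Y15.9
G1 X0.0 Y15.9
G1 X0.0 Y0.0
; layer 6
G0 Z6.7
G0 X0.0 Y0.0
G1 X17.4 Y0.0
G1 X17.4 Y15.9
G1 X0.0 Y15.9
G1 X0.0 Y0.0
M2 ; end

The solid is a rectangular box, roughly 17.4 × 15.9 mm footprint and 6.7 mm tall. Slicing at Δz = 1.1 mm — 6 equal slices spanning the solid's height, so layer i sits at z = i·h/6 — gives 6 non-empty perimeters. Each is a 4-segment closed polygon; G0 lifts to the layer z and rapids to the start vertex, then G1 traces the edges.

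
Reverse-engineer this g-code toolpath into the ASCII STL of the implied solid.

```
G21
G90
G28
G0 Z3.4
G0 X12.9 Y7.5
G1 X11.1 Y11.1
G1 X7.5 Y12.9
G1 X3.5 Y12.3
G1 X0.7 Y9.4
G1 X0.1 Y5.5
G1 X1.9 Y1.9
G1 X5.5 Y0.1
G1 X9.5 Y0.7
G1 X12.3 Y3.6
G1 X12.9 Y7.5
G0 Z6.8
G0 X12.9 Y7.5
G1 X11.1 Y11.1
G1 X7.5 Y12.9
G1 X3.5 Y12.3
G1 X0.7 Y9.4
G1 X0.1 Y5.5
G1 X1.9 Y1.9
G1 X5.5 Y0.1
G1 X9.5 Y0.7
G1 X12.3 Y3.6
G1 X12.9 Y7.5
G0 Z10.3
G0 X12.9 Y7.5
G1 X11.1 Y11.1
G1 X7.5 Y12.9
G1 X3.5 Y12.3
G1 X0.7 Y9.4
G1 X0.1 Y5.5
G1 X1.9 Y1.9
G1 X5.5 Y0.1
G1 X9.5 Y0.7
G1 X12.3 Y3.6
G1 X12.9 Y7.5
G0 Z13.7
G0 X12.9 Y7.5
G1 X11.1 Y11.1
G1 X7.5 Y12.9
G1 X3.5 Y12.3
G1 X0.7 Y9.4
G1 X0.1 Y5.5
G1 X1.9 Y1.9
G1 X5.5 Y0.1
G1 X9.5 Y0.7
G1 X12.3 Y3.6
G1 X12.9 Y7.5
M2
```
solid part
  facet normal 0.0000 0.0000 -1.0000
    outer loop
      vertex 7.5 12.9 0.0
      vertex 11.1 11.1 0.0
      vertex 12.9 7.5 0.0
    endloop
  endfacet
  facet normal 0.0000 0.0000 -1.0000
    outer loop
      vertex 3.5 12.3 0.0
      vertex 7.5 12.9 0.0
      vertex 12.9 7.5 0.0
    endloop
  endfacet
  facet normal 0.0000 0.0000 -1.0000
    outer loop
      vertex 0.7 9.4 0.0
      vertex 3.5 12.3 0.0
      vertex 12.9 7.5 0.0
    endloop
  endfacet
  facet normal 0.0000 0.0000 -1.0000
    outer loop
      vertex 0.1 5.5 0.0
      vertex 0.7 9.4 0.0
      vertex 12.9 7.5 0.0
    endloop
  endfacet
  facet normal 0.0000 0.0000 -1.0000
    outer loop
      vertex 1.9 1.9 0.0
      vertex 0.1 5.5 0.0
      vertex 12.9 7.5 0.0
    endloop
  endfacet
  facet normal 0.0000 0.0000 -1.0000
    outer loop
      vertex 5.5 0.1 0.0
      vertex 1.9 1.9 0.0
      vertex 12.9 7.5 0.0
    endloop
  endfacet
  facet normal 0.0000 0.0000 -1.0000
    outer loop
      vertex 9.5 0.7 0.0
      vertex 5.5 0.1 0.0
      vertex 12.9 7.5 0.0
    endloop
  endfacet
  facet normal 0.0000 0.0000 -1.0000
    outer loop
      vertex 12.3 3.6 0.0
      vertex 9.5 0.7 0.0
      vertex 12.9 7.5 0.0
    endloop
  endfacet
  facet normal 0.0000 0.0000 1.0000
    outer loop
      vertex 12.9 7.5 13.7
      vertex 11.1 11.1 13.7
      vertex 7.5 12.9 13.7
    endloop
  endfacet
  facet normal 0.0000 0.0000 1.0000
    outer loop
      vertex 12.9 7.5 13.7
      vertex 7.5 12.9 13.7
      vertex 3.5 12.3 13.7
    endloop
  endfacet
  facet normal 0.0000 0.0000 1.0000
    outer loop
      vertex 12.9 7.5 13.7
      vertex 3.5 12.3 13.7
      vertex 0.7 9.4 13.7
    endloop
  endfacet
  facet normal 0.0000 0.0000 1.0000
    outer loop
      vertex 12.9 7.5 13.7
      vertex 0.7 9.4 13.7
      vertex 0.1 5.5 13.7
    endloop
  endfacet
  facet normal 0.0000 0.0000 1.0000
    outer loop
      vertex 12.9 7.5 13.7
      vertex 0.1 5.5 13.7
      vertex 1.9 1.9 13.7
    endloop
  endfacet
  facet normal 0.0000 0.0000 1.0000
    outer loop
      vertex 12.9 7.5 13.7
      vertex 1.9 1.9 13.7
      vertex 5.5 0.1 13.7
    endloop
  endfacet
  facet normal 0.0000 0.0000 1.0000
    outer loop
      vertex 12.9 7.5 13.7
      vertex 5.5 0.1 13.7
      vertex 9.5 0.7 13.7
    endloop
  endfacet
  facet normal 0.0000 0.0000 1.0000
    outer loop
      vertex 12.9 7.5 13.7
      vertex 9.5 0.7 13.7
      vertex 12.3 3.6 13.7
    endloop
  endfacet
  facet normal 0.8944 0.4472 0.0000
    outer loop
      vertex 12.9 7.5 0.0
      vertex 11.1 11.1 0.0
      vertex 11.1 11.1 13.7
    endloop
  endfacet
  facet normal 0.8944 0.4472 0.0000
    outer loop
      vertex 12.9 7.5 0.0
      vertex 11.1 11.1 13.7
      vertex 12.9 7.5 13.7
    endloop
  endfacet
  facet normal 0.4472 0.8944 0.0000
    outer loop
      vertex 11.1 11.1 0.0
      vertex 7.5 12.9 0.0
      vertex 7.5 12.9 13.7
    endloop
  endfacet
  facet normal 0.4472 0.8944 0.0000
    outer loop
      vertex 11.1 11.1 0.0
      vertex 7.5 12.9 13.7
      vertex 11.1 11.1 13.7
    endloop
  endfacet
  facet normal -0.1483 0.9889 0.0000
    outer loop
      vertex 7.5 12.9 0.0
      vertex 3.5 12.3 0.0
      vertex 3.5 12.3 13.7
    endloop
  endfacet
  facet normal -0.1483 0.9889 0.0000
    outer loop
      vertex 7.5 12.9 0.0
      vertex 3.5 12.3 13.7
      vertex 7.5 12.9 13.7
    endloop
  endfacet
  facet normal -0.7194 0.6946 0.0000
    outer loop
      vertex 3.5 12.3 0.0
      vertex 0.7 9.4 0.0
      vertex 0.7 9.4 13.7
    endloop
  endfacet
  facet normal -0.7194 0.6946 0.0000
    outer loop
      vertex 3.5 12.3 0.0
      vertex 0.7 9.4 13.7
      vertex 3.5 12.3 13.7
    endloop
  endfacet
  facet normal -0.9884 0.1521 0.0000
    outer loop
      vertex 0.7 9.4 0.0
      vertex 0.1 5.5 0.0
      vertex 0.1 5.5 13.7
    endloop
  endfacet
  facet normal -0.9884 0.1521 0.0000
    outer loop
      vertex 0.7 9.4 0.0
      vertex 0.1 5.5 13.7
      vertex 0.7 9.4 13.7
    endloop
  endfacet
  facet normal -0.8944 -0.4472 0.0000
    outer loop
      vertex 0.1 5.5 0.0
      vertex 1.9 1.9 0.0
      vertex 1.9 1.9 13.7
    endloop
  endfacet
  facet normal -0.8944 -0.4472 0.0000
    outer loop
      vertex 0.1 5.5 0.0
      vertex 1.9 1.9 13.7
      vertex 0.1 5.5 13.7
    endloop
  endfacet
  facet normal -0.4472 -0.8944 0.0000
    outer loop
      vertex 1.9 1.9 0.0
      vertex 5.5 0.1 0.0
      vertex 5.5 0.1 13.7
    endloop
  endfacet
  facet normal -0.4472 -0.8944 0.0000
    outer loop
      vertex 1.9 1.9 0.0
      vertex 5.5 0.1 13.7
      vertex 1.9 1.9 13.7
    endloop
  endfacet
  facet normal 0.1483 -0.9889 0.0000
    outer loop
      vertex 5.5 0.1 0.0
      vertex 9.5 0.7 0.0
      vertex 9.5 0.7 13.7
    endloop
  endfacet
  facet normal 0.1483 -0.9889 0.0000
    outer loop
      vertex 5.5 0.1 0.0
      vertex 9.5 0.7 13.7
      vertex 5.5 0.1 13.7
    endloop
  endfacet
  facet normal 0.7194 -0.6946 0.0000
    outer loop
      vertex 9.5 0.7 0.0
      vertex 12.3 3.6 0.0
      vertex 12.3 3.6 13.7
    endloop
  endfacet
  facet normal 0.7194 -0.6946 0.0000
    outer loop
      vertex 9.5 0.7 0.0
      vertex 12.3 3.6 13.7
      vertex 9.5 0.7 13.7
    endloop
  endfacet
  facet normal 0.9884 -0.1521 0.0000
    outer loop
      vertex 12.3 3.6 0.0
      vertex 12.9 7.5 0.0
      vertex 12.9 7.5 13.7
    endloop
  endfacet
  facet normal 0.9884 -0.1521 0.0000
    outer loop
      vertex 12.3 3.6 0.0
      vertex 12.9 7.5 13.7
      vertex 12.3 3.6 13.7
    endloop
  endfacet
endsolid part

The G0 Z moves step by Δz≈3.4 mm. Every layer's G1 loop is the same polygon, so the solid is a straight extrusion of it from z=0 to z≈13.7. Closing with flat bottom and top caps and triangulating gives 36 facets — a regular 10-sided prism (a cylinder approximated with 10 flat sides), circumscribed radius ≈ 6.5 mm, height ≈ 13.7 mm.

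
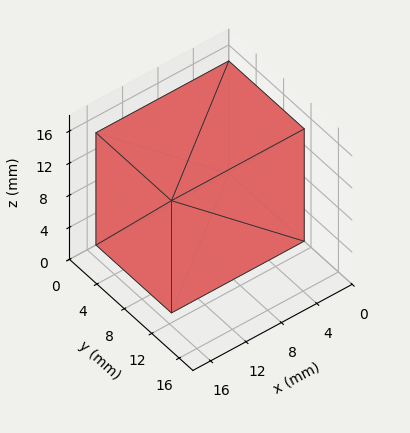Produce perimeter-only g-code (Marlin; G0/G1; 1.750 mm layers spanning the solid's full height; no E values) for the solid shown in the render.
Reading the render: the shape is a rectangular box, roughly 15 × 11 mm footprint and 14 mm tall (dimensions read to the nearest mm from the axis ticks). For the g-code, the solid's height is divided into equal slices at the stated Δz and each level perimeter traced with G1 moves after a G0 lift.

; perimeter-only toolpath
G21 ; units = mm
G90 ; absolute positioning
G28 ; home
; layer 1
G0 Z1.750
G0 X0.000 Y0.000
G1 X15.000 Y0.000
G1 X15.000 Y11.000
G1 X0.000 Y11.000
G1 X0.000 Y0.000
; layer 2
G0 Z3.500
G0 X0.000 Y0.000
G1 X15.000 Y0.000
G1 X15.000 Y11.000
G1 X0.000 Y11.000
G1 X0.000 Y0.000
; layer 3
G0 Z5.250
G0 X0.000 Y0.000
G1 X15.000 Y0.000
G1 X15.000 Y11.000
G1 X0.000 Y11.000
G1 X0.000 Y0.000
; layer 4
G0 Z7.000
G0 X0.000 Y0.000
G1 X15.000 Y0.000
G1 X15.000 Y11.000
G1 X0.000 Y11.000
G1 X0.000 Y0.000
; layer 5
G0 Z8.750
G0 X0.000 Y0.000
G1 X15.000 Y0.000
G1 X15.000 Y11.000
G1 X0.000 Y11.000
G1 X0.000 Y0.000
; layer 6
G0 Z10.500
G0 X0.000 Y0.000
G1 X15.000 Y0.000
G1 X15.000 Y11.000
G1 X0.000 Y11.000
G1 X0.000 Y0.000
; layer 7
G0 Z12.250
G0 X0.000 Y0.000
G1 X15.000 Y0.000
G1 X15.000 Y11.000
G1 X0.000 Y11.000
G1 X0.000 Y0.000
; layer 8
G0 Z14.000
G0 X0.000 Y0.000
G1 X15.000 Y0.000
G1 X15.000 Y11.000
G1 X0.000 Y11.000
G1 X0.000 Y0.000
M2 ; end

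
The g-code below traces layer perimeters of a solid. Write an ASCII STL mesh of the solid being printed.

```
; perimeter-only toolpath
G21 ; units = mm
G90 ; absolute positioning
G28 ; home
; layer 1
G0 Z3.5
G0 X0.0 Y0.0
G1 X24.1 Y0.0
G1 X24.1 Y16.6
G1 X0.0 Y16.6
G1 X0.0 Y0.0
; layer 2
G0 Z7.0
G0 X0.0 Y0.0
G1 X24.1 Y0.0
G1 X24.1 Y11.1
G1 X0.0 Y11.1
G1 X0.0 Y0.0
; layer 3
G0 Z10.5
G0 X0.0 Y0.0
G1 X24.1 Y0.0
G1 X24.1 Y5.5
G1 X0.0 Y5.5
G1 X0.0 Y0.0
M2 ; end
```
solid part
  facet normal 0.0000 0.0000 -1.0000
    outer loop
      vertex 24.1 22.1 0.0
      vertex 24.1 0.0 0.0
      vertex 0.0 0.0 0.0
    endloop
  endfacet
  facet normal 0.0000 0.0000 -1.0000
    outer loop
      vertex 0.0 22.1 0.0
      vertex 24.1 22.1 0.0
      vertex 0.0 0.0 0.0
    endloop
  endfacet
  facet normal 0.0000 -1.0000 0.0000
    outer loop
      vertex 0.0 0.0 0.0
      vertex 24.1 0.0 0.0
      vertex 24.1 0.0 14.0
    endloop
  endfacet
  facet normal 0.0000 -1.0000 0.0000
    outer loop
      vertex 0.0 0.0 0.0
      vertex 24.1 0.0 14.0
      vertex 0.0 0.0 14.0
    endloop
  endfacet
  facet normal 0.0000 0.5351 0.8448
    outer loop
      vertex 0.0 0.0 14.0
      vertex 24.1 0.0 14.0
      vertex 24.1 22.1 0.0
    endloop
  endfacet
  facet normal 0.0000 0.5351 0.8448
    outer loop
      vertex 0.0 0.0 14.0
      vertex 24.1 22.1 0.0
      vertex 0.0 22.1 0.0
    endloop
  endfacet
  facet normal -1.0000 0.0000 0.0000
    outer loop
      vertex 0.0 0.0 14.0
      vertex 0.0 22.1 0.0
      vertex 0.0 0.0 0.0
    endloop
  endfacet
  facet normal 1.0000 0.0000 0.0000
    outer loop
      vertex 24.1 0.0 0.0
      vertex 24.1 22.1 0.0
      vertex 24.1 0.0 14.0
    endloop
  endfacet
endsolid part

The G0 Z moves step by Δz≈3.5 mm. The G1 loops shrink linearly with z, so the solid tapers from its base footprint up to z≈14. Closing with a flat bottom cap and the tapered top and triangulating gives 8 facets — a wedge (ramp): 24.1 × 22.1 mm base, rising to 14 mm along the y=0 edge and sloping linearly to z=0 at y=22.1.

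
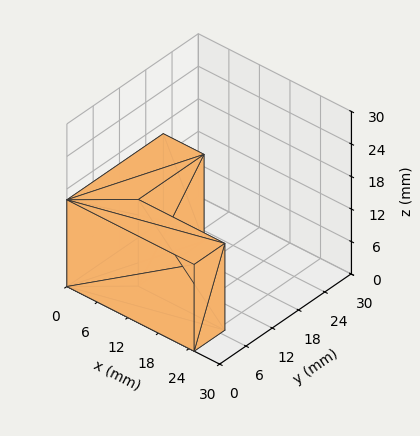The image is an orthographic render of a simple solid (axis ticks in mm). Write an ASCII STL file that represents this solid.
Reading the render: the shape is an L-shaped prism: outer 25 × 22 mm, arm thicknesses ≈ 7 mm (horizontal) and 8 mm (vertical), extruded 16 mm in z (dimensions read to the nearest mm from the axis ticks). For the STL, each face is triangulated and given an outward normal.

solid part
  facet normal 0.0000 0.0000 -1.0000
    outer loop
      vertex 25.0 7.0 0.0
      vertex 25.0 0.0 0.0
      vertex 0.0 0.0 0.0
    endloop
  endfacet
  facet normal 0.0000 0.0000 -1.0000
    outer loop
      vertex 8.0 7.0 0.0
      vertex 25.0 7.0 0.0
      vertex 0.0 0.0 0.0
    endloop
  endfacet
  facet normal 0.0000 0.0000 -1.0000
    outer loop
      vertex 8.0 22.0 0.0
      vertex 8.0 7.0 0.0
      vertex 0.0 0.0 0.0
    endloop
  endfacet
  facet normal 0.0000 0.0000 -1.0000
    outer loop
      vertex 0.0 22.0 0.0
      vertex 8.0 22.0 0.0
      vertex 0.0 0.0 0.0
    endloop
  endfacet
  facet normal 0.0000 0.0000 1.0000
    outer loop
      vertex 0.0 0.0 16.0
      vertex 25.0 0.0 16.0
      vertex 25.0 7.0 16.0
    endloop
  endfacet
  facet normal 0.0000 0.0000 1.0000
    outer loop
      vertex 0.0 0.0 16.0
      vertex 25.0 7.0 16.0
      vertex 8.0 7.0 16.0
    endloop
  endfacet
  facet normal 0.0000 0.0000 1.0000
    outer loop
      vertex 0.0 0.0 16.0
      vertex 8.0 7.0 16.0
      vertex 8.0 22.0 16.0
    endloop
  endfacet
  facet normal 0.0000 0.0000 1.0000
    outer loop
      vertex 0.0 0.0 16.0
      vertex 8.0 22.0 16.0
      vertex 0.0 22.0 16.0
    endloop
  endfacet
  facet normal 0.0000 -1.0000 0.0000
    outer loop
      vertex 0.0 0.0 0.0
      vertex 25.0 0.0 0.0
      vertex 25.0 0.0 16.0
    endloop
  endfacet
  facet normal 0.0000 -1.0000 0.0000
    outer loop
      vertex 0.0 0.0 0.0
      vertex 25.0 0.0 16.0
      vertex 0.0 0.0 16.0
    endloop
  endfacet
  facet normal 1.0000 0.0000 0.0000
    outer loop
      vertex 25.0 0.0 0.0
      vertex 25.0 7.0 0.0
      vertex 25.0 7.0 16.0
    endloop
  endfacet
  facet normal 1.0000 0.0000 0.0000
    outer loop
      vertex 25.0 0.0 0.0
      vertex 25.0 7.0 16.0
      vertex 25.0 0.0 16.0
    endloop
  endfacet
  facet normal 0.0000 1.0000 0.0000
    outer loop
      vertex 25.0 7.0 0.0
      vertex 8.0 7.0 0.0
      vertex 8.0 7.0 16.0
    endloop
  endfacet
  facet normal 0.0000 1.0000 0.0000
    outer loop
      vertex 25.0 7.0 0.0
      vertex 8.0 7.0 16.0
      vertex 25.0 7.0 16.0
    endloop
  endfacet
  facet normal 1.0000 0.0000 0.0000
    outer loop
      vertex 8.0 7.0 0.0
      vertex 8.0 22.0 0.0
      vertex 8.0 22.0 16.0
    endloop
  endfacet
  facet normal 1.0000 0.0000 0.0000
    outer loop
      vertex 8.0 7.0 0.0
      vertex 8.0 22.0 16.0
      vertex 8.0 7.0 16.0
    endloop
  endfacet
  facet normal 0.0000 1.0000 0.0000
    outer loop
      vertex 8.0 22.0 0.0
      vertex 0.0 22.0 0.0
      vertex 0.0 22.0 16.0
    endloop
  endfacet
  facet normal 0.0000 1.0000 0.0000
    outer loop
      vertex 8.0 22.0 0.0
      vertex 0.0 22.0 16.0
      vertex 8.0 22.0 16.0
    endloop
  endfacet
  facet normal -1.0000 0.0000 0.0000
    outer loop
      vertex 0.0 22.0 0.0
      vertex 0.0 0.0 0.0
      vertex 0.0 0.0 16.0
    endloop
  endfacet
  facet normal -1.0000 0.0000 0.0000
    outer loop
      vertex 0.0 22.0 0.0
      vertex 0.0 0.0 16.0
      vertex 0.0 22.0 16.0
    endloop
  endfacet
endsolid part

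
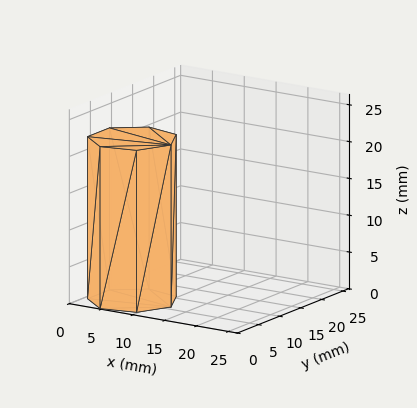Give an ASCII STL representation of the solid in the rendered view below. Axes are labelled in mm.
Reading the render: the shape is a regular 7-sided prism (a cylinder approximated with 7 flat sides), circumscribed radius ≈ 6 mm, height ≈ 22 mm (dimensions read to the nearest mm from the axis ticks). For the STL, each face is triangulated and given an outward normal.

solid part
  facet normal 0.0000 0.0000 -1.0000
    outer loop
      vertex 4.7 11.8 0.0
      vertex 9.7 10.7 0.0
      vertex 12.0 6.0 0.0
    endloop
  endfacet
  facet normal 0.0000 0.0000 -1.0000
    outer loop
      vertex 0.6 8.6 0.0
      vertex 4.7 11.8 0.0
      vertex 12.0 6.0 0.0
    endloop
  endfacet
  facet normal 0.0000 0.0000 -1.0000
    outer loop
      vertex 0.6 3.4 0.0
      vertex 0.6 8.6 0.0
      vertex 12.0 6.0 0.0
    endloop
  endfacet
  facet normal 0.0000 0.0000 -1.0000
    outer loop
      vertex 4.7 0.2 0.0
      vertex 0.6 3.4 0.0
      vertex 12.0 6.0 0.0
    endloop
  endfacet
  facet normal 0.0000 0.0000 -1.0000
    outer loop
      vertex 9.7 1.3 0.0
      vertex 4.7 0.2 0.0
      vertex 12.0 6.0 0.0
    endloop
  endfacet
  facet normal 0.0000 0.0000 1.0000
    outer loop
      vertex 12.0 6.0 22.0
      vertex 9.7 10.7 22.0
      vertex 4.7 11.8 22.0
    endloop
  endfacet
  facet normal 0.0000 0.0000 1.0000
    outer loop
      vertex 12.0 6.0 22.0
      vertex 4.7 11.8 22.0
      vertex 0.6 8.6 22.0
    endloop
  endfacet
  facet normal 0.0000 0.0000 1.0000
    outer loop
      vertex 12.0 6.0 22.0
      vertex 0.6 8.6 22.0
      vertex 0.6 3.4 22.0
    endloop
  endfacet
  facet normal 0.0000 0.0000 1.0000
    outer loop
      vertex 12.0 6.0 22.0
      vertex 0.6 3.4 22.0
      vertex 4.7 0.2 22.0
    endloop
  endfacet
  facet normal 0.0000 0.0000 1.0000
    outer loop
      vertex 12.0 6.0 22.0
      vertex 4.7 0.2 22.0
      vertex 9.7 1.3 22.0
    endloop
  endfacet
  facet normal 0.8982 0.4396 0.0000
    outer loop
      vertex 12.0 6.0 0.0
      vertex 9.7 10.7 0.0
      vertex 9.7 10.7 22.0
    endloop
  endfacet
  facet normal 0.8982 0.4396 0.0000
    outer loop
      vertex 12.0 6.0 0.0
      vertex 9.7 10.7 22.0
      vertex 12.0 6.0 22.0
    endloop
  endfacet
  facet normal 0.2149 0.9766 0.0000
    outer loop
      vertex 9.7 10.7 0.0
      vertex 4.7 11.8 0.0
      vertex 4.7 11.8 22.0
    endloop
  endfacet
  facet normal 0.2149 0.9766 0.0000
    outer loop
      vertex 9.7 10.7 0.0
      vertex 4.7 11.8 22.0
      vertex 9.7 10.7 22.0
    endloop
  endfacet
  facet normal -0.6153 0.7883 0.0000
    outer loop
      vertex 4.7 11.8 0.0
      vertex 0.6 8.6 0.0
      vertex 0.6 8.6 22.0
    endloop
  endfacet
  facet normal -0.6153 0.7883 0.0000
    outer loop
      vertex 4.7 11.8 0.0
      vertex 0.6 8.6 22.0
      vertex 4.7 11.8 22.0
    endloop
  endfacet
  facet normal -1.0000 0.0000 0.0000
    outer loop
      vertex 0.6 8.6 0.0
      vertex 0.6 3.4 0.0
      vertex 0.6 3.4 22.0
    endloop
  endfacet
  facet normal -1.0000 0.0000 0.0000
    outer loop
      vertex 0.6 8.6 0.0
      vertex 0.6 3.4 22.0
      vertex 0.6 8.6 22.0
    endloop
  endfacet
  facet normal -0.6153 -0.7883 0.0000
    outer loop
      vertex 0.6 3.4 0.0
      vertex 4.7 0.2 0.0
      vertex 4.7 0.2 22.0
    endloop
  endfacet
  facet normal -0.6153 -0.7883 0.0000
    outer loop
      vertex 0.6 3.4 0.0
      vertex 4.7 0.2 22.0
      vertex 0.6 3.4 22.0
    endloop
  endfacet
  facet normal 0.2149 -0.9766 0.0000
    outer loop
      vertex 4.7 0.2 0.0
      vertex 9.7 1.3 0.0
      vertex 9.7 1.3 22.0
    endloop
  endfacet
  facet normal 0.2149 -0.9766 0.0000
    outer loop
      vertex 4.7 0.2 0.0
      vertex 9.7 1.3 22.0
      vertex 4.7 0.2 22.0
    endloop
  endfacet
  facet normal 0.8982 -0.4396 0.0000
    outer loop
      vertex 9.7 1.3 0.0
      vertex 12.0 6.0 0.0
      vertex 12.0 6.0 22.0
    endloop
  endfacet
  facet normal 0.8982 -0.4396 0.0000
    outer loop
      vertex 9.7 1.3 0.0
      vertex 12.0 6.0 22.0
      vertex 9.7 1.3 22.0
    endloop
  endfacet
endsolid part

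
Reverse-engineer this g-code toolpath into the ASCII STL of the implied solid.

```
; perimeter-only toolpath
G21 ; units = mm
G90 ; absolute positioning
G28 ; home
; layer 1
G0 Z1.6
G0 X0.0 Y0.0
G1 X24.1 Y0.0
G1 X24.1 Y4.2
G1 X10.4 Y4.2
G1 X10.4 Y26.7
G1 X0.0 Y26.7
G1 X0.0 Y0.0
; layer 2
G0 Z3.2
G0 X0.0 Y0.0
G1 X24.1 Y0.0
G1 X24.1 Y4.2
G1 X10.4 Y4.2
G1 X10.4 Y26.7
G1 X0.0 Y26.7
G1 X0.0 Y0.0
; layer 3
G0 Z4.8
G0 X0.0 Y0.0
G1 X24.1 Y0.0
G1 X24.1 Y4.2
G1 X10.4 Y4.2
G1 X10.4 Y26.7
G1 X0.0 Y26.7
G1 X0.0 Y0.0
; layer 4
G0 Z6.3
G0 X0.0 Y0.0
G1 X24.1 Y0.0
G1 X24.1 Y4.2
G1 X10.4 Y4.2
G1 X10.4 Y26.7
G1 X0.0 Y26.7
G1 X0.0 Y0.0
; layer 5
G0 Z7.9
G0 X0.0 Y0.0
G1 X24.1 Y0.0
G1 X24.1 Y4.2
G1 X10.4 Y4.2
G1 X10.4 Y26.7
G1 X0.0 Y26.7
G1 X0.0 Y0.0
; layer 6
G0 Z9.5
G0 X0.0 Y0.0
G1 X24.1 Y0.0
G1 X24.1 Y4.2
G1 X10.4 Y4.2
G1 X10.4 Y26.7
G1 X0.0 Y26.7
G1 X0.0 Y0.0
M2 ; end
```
solid part
  facet normal 0.0000 0.0000 -1.0000
    outer loop
      vertex 24.1 4.2 0.0
      vertex 24.1 0.0 0.0
      vertex 0.0 0.0 0.0
    endloop
  endfacet
  facet normal 0.0000 0.0000 -1.0000
    outer loop
      vertex 10.4 4.2 0.0
      vertex 24.1 4.2 0.0
      vertex 0.0 0.0 0.0
    endloop
  endfacet
  facet normal 0.0000 0.0000 -1.0000
    outer loop
      vertex 10.4 26.7 0.0
      vertex 10.4 4.2 0.0
      vertex 0.0 0.0 0.0
    endloop
  endfacet
  facet normal 0.0000 0.0000 -1.0000
    outer loop
      vertex 0.0 26.7 0.0
      vertex 10.4 26.7 0.0
      vertex 0.0 0.0 0.0
    endloop
  endfacet
  facet normal 0.0000 0.0000 1.0000
    outer loop
      vertex 0.0 0.0 9.5
      vertex 24.1 0.0 9.5
      vertex 24.1 4.2 9.5
    endloop
  endfacet
  facet normal 0.0000 0.0000 1.0000
    outer loop
      vertex 0.0 0.0 9.5
      vertex 24.1 4.2 9.5
      vertex 10.4 4.2 9.5
    endloop
  endfacet
  facet normal 0.0000 0.0000 1.0000
    outer loop
      vertex 0.0 0.0 9.5
      vertex 10.4 4.2 9.5
      vertex 10.4 26.7 9.5
    endloop
  endfacet
  facet normal 0.0000 0.0000 1.0000
    outer loop
      vertex 0.0 0.0 9.5
      vertex 10.4 26.7 9.5
      vertex 0.0 26.7 9.5
    endloop
  endfacet
  facet normal 0.0000 -1.0000 0.0000
    outer loop
      vertex 0.0 0.0 0.0
      vertex 24.1 0.0 0.0
      vertex 24.1 0.0 9.5
    endloop
  endfacet
  facet normal 0.0000 -1.0000 0.0000
    outer loop
      vertex 0.0 0.0 0.0
      vertex 24.1 0.0 9.5
      vertex 0.0 0.0 9.5
    endloop
  endfacet
  facet normal 1.0000 0.0000 0.0000
    outer loop
      vertex 24.1 0.0 0.0
      vertex 24.1 4.2 0.0
      vertex 24.1 4.2 9.5
    endloop
  endfacet
  facet normal 1.0000 0.0000 0.0000
    outer loop
      vertex 24.1 0.0 0.0
      vertex 24.1 4.2 9.5
      vertex 24.1 0.0 9.5
    endloop
  endfacet
  facet normal 0.0000 1.0000 0.0000
    outer loop
      vertex 24.1 4.2 0.0
      vertex 10.4 4.2 0.0
      vertex 10.4 4.2 9.5
    endloop
  endfacet
  facet normal 0.0000 1.0000 0.0000
    outer loop
      vertex 24.1 4.2 0.0
      vertex 10.4 4.2 9.5
      vertex 24.1 4.2 9.5
    endloop
  endfacet
  facet normal 1.0000 0.0000 0.0000
    outer loop
      vertex 10.4 4.2 0.0
      vertex 10.4 26.7 0.0
      vertex 10.4 26.7 9.5
    endloop
  endfacet
  facet normal 1.0000 0.0000 0.0000
    outer loop
      vertex 10.4 4.2 0.0
      vertex 10.4 26.7 9.5
      vertex 10.4 4.2 9.5
    endloop
  endfacet
  facet normal 0.0000 1.0000 0.0000
    outer loop
      vertex 10.4 26.7 0.0
      vertex 0.0 26.7 0.0
      vertex 0.0 26.7 9.5
    endloop
  endfacet
  facet normal 0.0000 1.0000 0.0000
    outer loop
      vertex 10.4 26.7 0.0
      vertex 0.0 26.7 9.5
      vertex 10.4 26.7 9.5
    endloop
  endfacet
  facet normal -1.0000 0.0000 0.0000
    outer loop
      vertex 0.0 26.7 0.0
      vertex 0.0 0.0 0.0
      vertex 0.0 0.0 9.5
    endloop
  endfacet
  facet normal -1.0000 0.0000 0.0000
    outer loop
      vertex 0.0 26.7 0.0
      vertex 0.0 0.0 9.5
      vertex 0.0 26.7 9.5
    endloop
  endfacet
endsolid part

The G0 Z moves step by Δz≈1.6 mm. Every layer's G1 loop is the same polygon, so the solid is a straight extrusion of it from z=0 to z≈9.5. Closing with flat bottom and top caps and triangulating gives 20 facets — an L-shaped prism: outer 24.1 × 26.7 mm, arm thicknesses ≈ 4.2 mm (horizontal) and 10.4 mm (vertical), extruded 9.5 mm in z.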